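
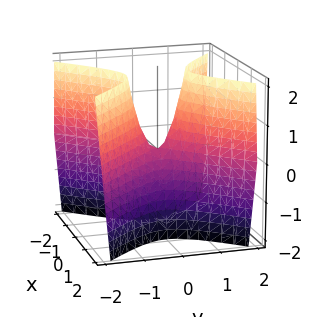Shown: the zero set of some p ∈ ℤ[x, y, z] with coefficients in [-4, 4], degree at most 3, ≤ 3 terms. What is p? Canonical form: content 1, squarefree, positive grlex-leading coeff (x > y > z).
(a) deg p = 2.
(b) Symmetries: it's symmetric under x → −x, forcing even powers of x; mirror symmetry y ↦ −y ⇒ only even powers of y.
(c) Reading off the gridlines: it crosses the z-axis at the gridline z = 0; it meets the y-axis at y = 0 (among the integer gridlines); it crosses the x-axis at the gridline x = 0.
(d) These observations pin down the coefficients.

3*x^2 - 3*y^2 + z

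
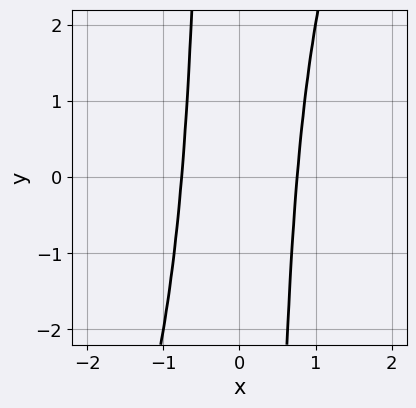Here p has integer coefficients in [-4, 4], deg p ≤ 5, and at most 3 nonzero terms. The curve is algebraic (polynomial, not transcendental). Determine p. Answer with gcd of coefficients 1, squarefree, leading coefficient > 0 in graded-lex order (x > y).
1. The degree is 4 — the shape is more complex than any degree-3 curve.
2. From the axis intercepts and sections: the curve avoids every integer y-axis point in the box.
3. Solving for integer coefficients yields p as stated.

3*x^4 - x^3*y - 1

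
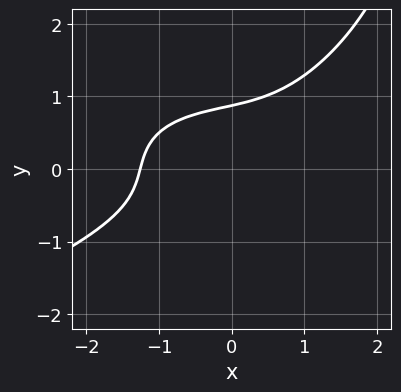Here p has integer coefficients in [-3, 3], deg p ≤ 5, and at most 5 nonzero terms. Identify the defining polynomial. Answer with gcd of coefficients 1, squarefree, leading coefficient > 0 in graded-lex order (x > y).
x*y^3 + x^3 - 3*y^3 + x*y + 2

(a) deg p = 4. No degree-3 curve has this shape.
(b) The integer polynomial consistent with all of this is the stated p.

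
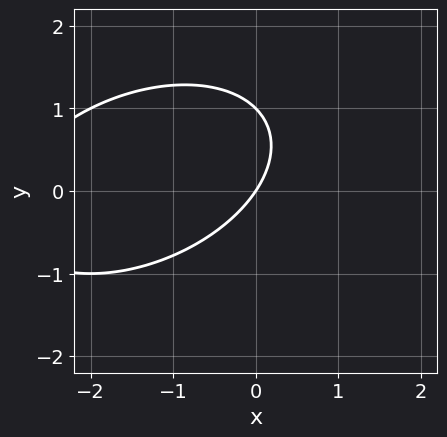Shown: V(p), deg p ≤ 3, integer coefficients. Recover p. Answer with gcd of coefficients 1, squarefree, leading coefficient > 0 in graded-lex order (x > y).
x^2 - x*y + 2*y^2 + 3*x - 2*y

Degree: no degree-1 curve has this shape, so deg p = 2.
From the axis intercepts and sections: the y-axis gridline crossings are at y ∈ {0, 1}; one x-axis crossing is at x = 0.
Assembling these constraints gives the stated polynomial.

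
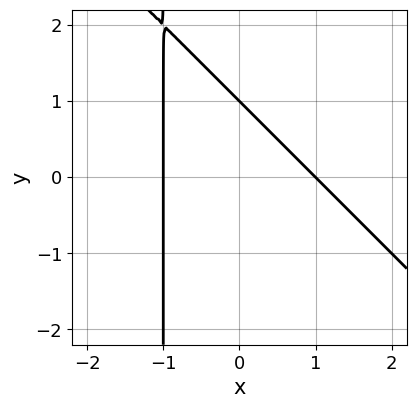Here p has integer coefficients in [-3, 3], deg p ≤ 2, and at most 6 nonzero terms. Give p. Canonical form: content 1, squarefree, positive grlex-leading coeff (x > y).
x^2 + x*y + y - 1

(a) deg p = 2. The shape is more complex than any degree-1 curve.
(b) Reading off the gridlines: among the integer gridlines, it crosses the x-axis at x ∈ {-1, 1}; it crosses the y-axis at the gridline y = 1.
(c) Fitting integer coefficients to these (and the overall shape) gives p.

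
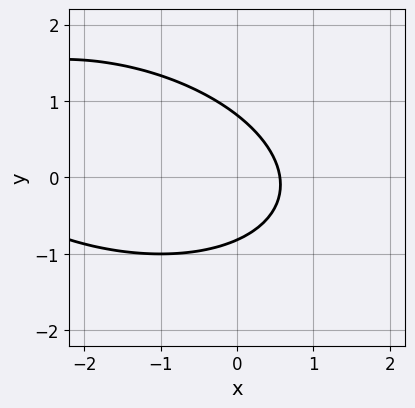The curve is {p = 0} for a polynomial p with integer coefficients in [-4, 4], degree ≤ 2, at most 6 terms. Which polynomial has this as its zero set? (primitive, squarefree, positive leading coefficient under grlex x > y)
x^2 + x*y + 3*y^2 + 3*x - 2

First, deg p = 2. A generic line meets the curve in up to 2 points.
Finally, the integer polynomial consistent with all of this is the stated p.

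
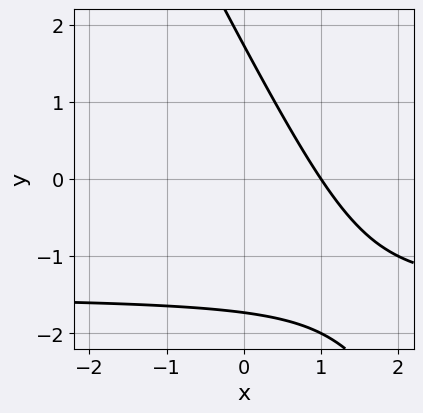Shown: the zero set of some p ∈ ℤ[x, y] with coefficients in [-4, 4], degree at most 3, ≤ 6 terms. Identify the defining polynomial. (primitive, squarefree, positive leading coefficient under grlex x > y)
deg p = 2. The shape is more complex than any degree-1 curve.
From the visible intercepts: one x-axis crossing is at x = 1.
Matching integer coefficients to the picture gives p.

2*x*y + y^2 + 3*x - 3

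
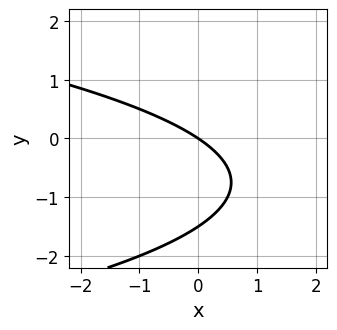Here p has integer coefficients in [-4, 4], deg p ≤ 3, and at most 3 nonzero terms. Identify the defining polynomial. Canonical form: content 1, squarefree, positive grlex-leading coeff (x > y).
First, degree: no degree-1 curve has this shape, so deg p = 2.
Then, from the axis intercepts and sections: one y-axis crossing is at y = 0; it crosses the x-axis at the gridline x = 0.
Finally, matching integer coefficients to the picture gives p.

2*y^2 + 2*x + 3*y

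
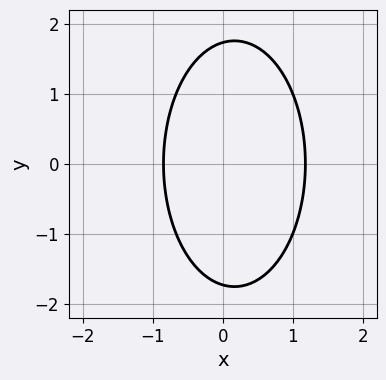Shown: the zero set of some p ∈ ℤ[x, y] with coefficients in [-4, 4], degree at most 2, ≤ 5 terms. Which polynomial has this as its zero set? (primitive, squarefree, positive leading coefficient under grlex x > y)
3*x^2 + y^2 - x - 3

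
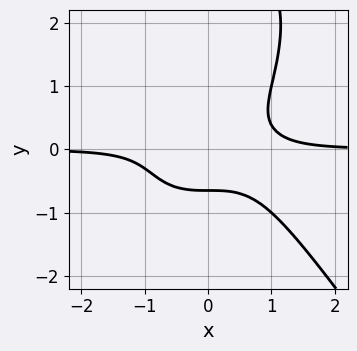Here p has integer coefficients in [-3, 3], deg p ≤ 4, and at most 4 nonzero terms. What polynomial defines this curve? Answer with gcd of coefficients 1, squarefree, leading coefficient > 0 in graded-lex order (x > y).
1. deg p = 4. A generic line meets the curve in up to 4 points.
2. Against the integer gridlines: it misses every integer gridline on the x-axis.
3. Together with the visible shape, these determine p as stated.

3*x^3*y + y^4 - 3*y^3 - 1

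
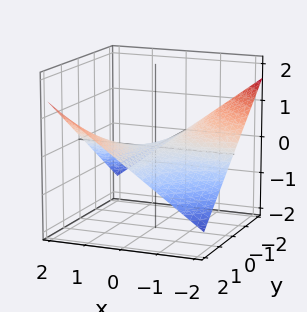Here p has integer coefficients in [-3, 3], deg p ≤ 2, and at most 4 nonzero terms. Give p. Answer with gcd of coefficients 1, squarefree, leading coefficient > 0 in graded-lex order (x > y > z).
x*y - 3*z

deg p = 2.
Observable constraints: one z-axis crossing is at z = 0; every point of the x-axis in the box is on the surface.
These observations pin down the coefficients.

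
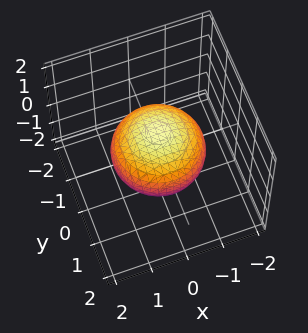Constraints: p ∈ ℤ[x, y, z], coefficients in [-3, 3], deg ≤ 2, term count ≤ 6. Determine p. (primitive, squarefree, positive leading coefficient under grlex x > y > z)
2*x^2 + 2*y^2 + 3*z^2 - 3

1. deg p = 2. The shape is more complex than any degree-1 surface.
2. Symmetry: the z-axis is an axis of rotation, so x and y enter only as x² + y².
3. Checking where it meets the axes: a circular section at z = 0 has radius between 1 and 2; among the integer gridlines, it crosses the z-axis at z ∈ {-1, 1}.
4. The integer polynomial consistent with all of this is the stated p.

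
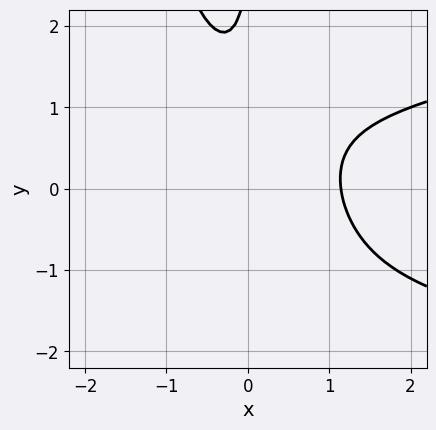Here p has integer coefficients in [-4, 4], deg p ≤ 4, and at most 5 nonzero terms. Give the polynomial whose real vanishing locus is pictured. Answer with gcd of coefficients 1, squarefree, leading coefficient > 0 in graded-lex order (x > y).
deg p = 4. A generic line meets the curve in up to 4 points.
Checking where it meets the axes: no y-intercept at any integer in the box.
The integer polynomial consistent with all of this is the stated p.

3*x^2*y^2 + x*y^3 - 2*x^3 - y + 3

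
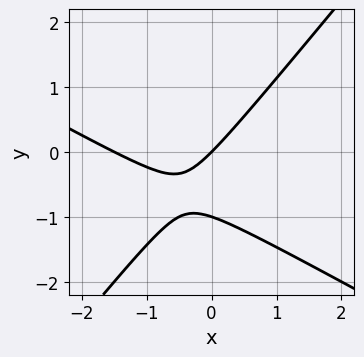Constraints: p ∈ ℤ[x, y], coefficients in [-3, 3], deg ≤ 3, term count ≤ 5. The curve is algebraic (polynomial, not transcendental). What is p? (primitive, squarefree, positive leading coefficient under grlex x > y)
1. Degree: a generic line meets the curve in up to 2 points, so deg p = 2.
2. Observable constraints: among the integer gridlines, it crosses the y-axis at y ∈ {-1, 0}; it meets the x-axis at x = 0 (among the integer gridlines).
3. Putting this together gives p.

2*x^2 + 2*x*y - 3*y^2 + 3*x - 3*y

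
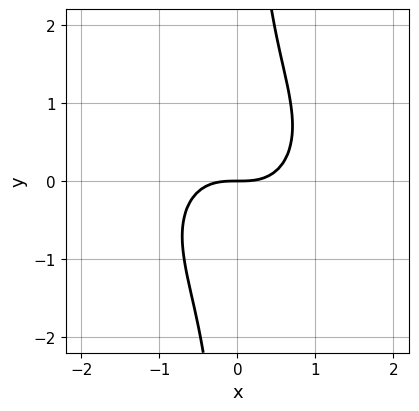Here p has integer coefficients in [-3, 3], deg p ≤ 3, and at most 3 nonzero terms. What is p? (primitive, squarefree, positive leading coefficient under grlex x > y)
x^3 + x*y^2 - y

Degree: a generic line meets the curve in up to 3 points, so deg p = 3.
From the visible intercepts: one x-axis crossing is at x = 0; one y-axis crossing is at y = 0.
These observations pin down the coefficients.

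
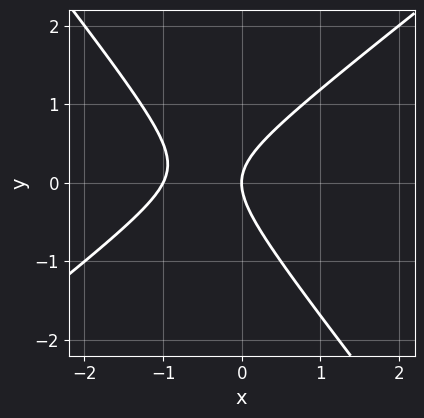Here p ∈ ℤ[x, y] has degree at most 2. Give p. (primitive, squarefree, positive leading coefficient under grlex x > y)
2*x^2 - x*y - 2*y^2 + 2*x

Degree: a generic line meets the curve in up to 2 points, so deg p = 2.
From the axis intercepts and sections: one y-axis crossing is at y = 0; the x-axis gridline crossings are at x ∈ {-1, 0}.
Together with the visible shape, these determine p as stated.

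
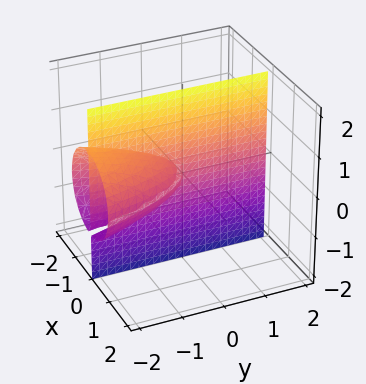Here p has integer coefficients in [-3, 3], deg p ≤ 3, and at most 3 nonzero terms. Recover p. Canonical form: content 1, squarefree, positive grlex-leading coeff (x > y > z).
2*x^3 + 2*x*z^2 + x*y

1. The picture has 2 separate pieces.
2. The degree is 3 — the shape is more complex than any degree-2 surface.
3. Against the integer gridlines: it crosses the x-axis at the gridline x = 0; the visible y-axis segment lies entirely on the surface.
4. Fitting integer coefficients to these (and the overall shape) gives p.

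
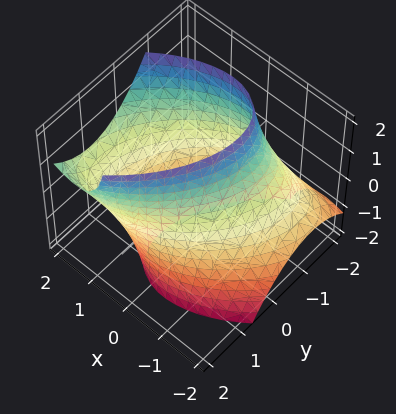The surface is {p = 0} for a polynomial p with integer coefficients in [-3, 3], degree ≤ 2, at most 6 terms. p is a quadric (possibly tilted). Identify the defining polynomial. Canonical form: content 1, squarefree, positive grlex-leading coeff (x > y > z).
x^2 - x*y - x*z + y^2 - 2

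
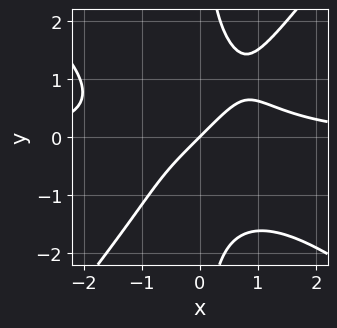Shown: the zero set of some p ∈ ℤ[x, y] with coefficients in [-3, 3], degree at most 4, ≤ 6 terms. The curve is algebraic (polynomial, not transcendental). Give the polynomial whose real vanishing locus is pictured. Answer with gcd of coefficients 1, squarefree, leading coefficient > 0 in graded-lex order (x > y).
1. Degree: no degree-3 curve has this shape, so deg p = 4.
2. From the visible intercepts: it crosses the y-axis at the gridline y = 0; it crosses the x-axis at the gridline x = 0.
3. Matching integer coefficients to the picture gives p.

2*x^3*y + x^2*y^2 - 2*x*y^3 - 3*x + 3*y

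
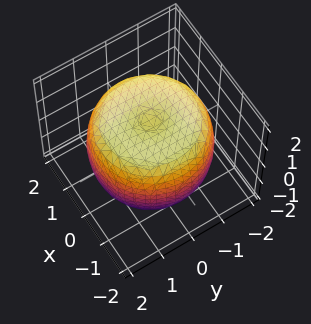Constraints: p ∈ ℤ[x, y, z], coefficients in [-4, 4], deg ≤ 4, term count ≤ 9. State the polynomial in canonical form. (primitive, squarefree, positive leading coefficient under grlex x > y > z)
x^4 + 2*x^2*y^2 + y^4 - 2*x^2 - 2*y^2 + 2*z^2 - 3

1. The degree is 4 — no degree-3 surface has this shape.
2. Symmetries: rotational symmetry about the z-axis ⇒ p depends on x, y only through x² + y².
3. From the axis intercepts and sections: a circular section at z = 1 has radius between 1 and 2.
4. Putting this together gives p.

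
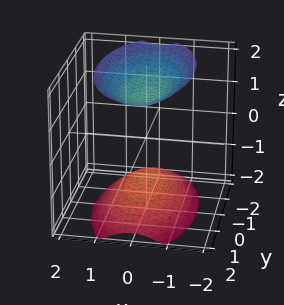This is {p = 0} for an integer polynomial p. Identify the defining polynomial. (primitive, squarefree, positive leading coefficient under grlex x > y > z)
3*x^2 + y^2 - 2*z^2 + 3

1. I count 2 distinct pieces. Treating them together as one polynomial.
2. deg p = 2. Two sheets facing apart; a quadric.
3. Symmetries: mirror symmetry x ↦ −x ⇒ only even powers of x; mirror symmetry z ↦ −z ⇒ only even powers of z; the y ↦ −y reflection is a symmetry, so y appears only in even powers.
4. From the visible intercepts: no x-intercept at any integer in the box; the surface avoids every integer y-axis point in the box.
5. Fitting integer coefficients to these (and the overall shape) gives p.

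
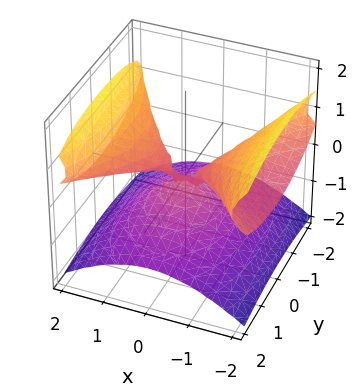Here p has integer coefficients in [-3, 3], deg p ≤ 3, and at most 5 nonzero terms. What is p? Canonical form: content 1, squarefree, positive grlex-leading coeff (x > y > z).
First, deg p = 3. No degree-2 surface has this shape.
Then, from the visible intercepts: it meets the z-axis at z = 0 (among the integer gridlines); it crosses the y-axis at the gridline y = 0.
Finally, together with the visible shape, these determine p as stated. Check: (-2, 0, 0) on the x-axis lies on the surface, and p(-2, 0, 0) = 0. ✓

2*x^2*z - 3*z^3 - y^2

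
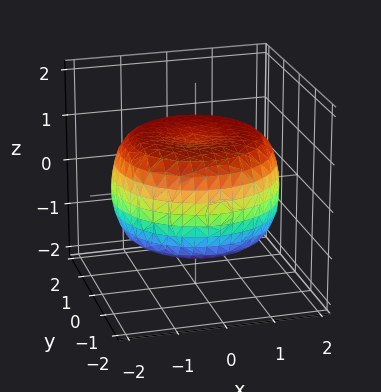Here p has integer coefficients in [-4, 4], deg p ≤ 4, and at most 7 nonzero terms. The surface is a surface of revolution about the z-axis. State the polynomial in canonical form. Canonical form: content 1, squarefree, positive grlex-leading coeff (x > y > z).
x^4 + 2*x^2*y^2 + y^4 - 2*x^2 - 2*y^2 + 3*z^2 - 3

First, deg p = 4. The shape is more complex than any degree-3 surface.
Then, by symmetry, the surface is invariant under rotation about z: p = q(x² + y², z).
Next, from the axis intercepts and sections: the z-axis gridline crossings are at z ∈ {-1, 1}; a circular section at z = 1 has radius between 1 and 2.
Finally, matching integer coefficients to the picture gives p.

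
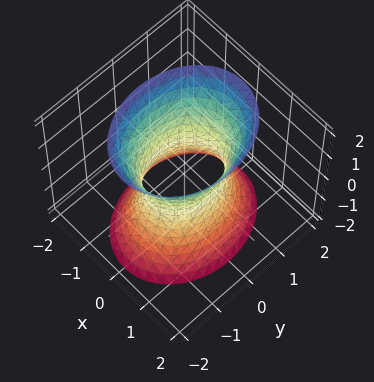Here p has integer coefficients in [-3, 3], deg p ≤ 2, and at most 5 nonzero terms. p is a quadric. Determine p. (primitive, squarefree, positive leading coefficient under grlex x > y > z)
3*x^2 + 2*y^2 - z^2 - 2

1. Degree: one connected sheet with a waist; a quadric, so deg p = 2.
2. Symmetries: the z ↦ −z reflection is a symmetry, so z appears only in even powers; it's symmetric under x → −x, forcing even powers of x; mirror symmetry y ↦ −y ⇒ only even powers of y.
3. Observable constraints: among the integer gridlines, it crosses the y-axis at y ∈ {-1, 1}; it misses every integer gridline on the z-axis.
4. These observations pin down the coefficients.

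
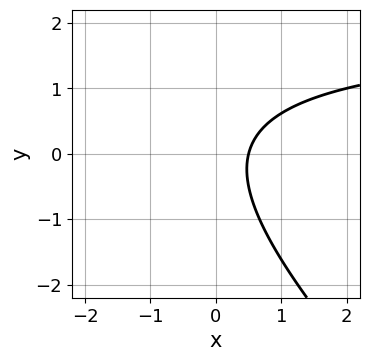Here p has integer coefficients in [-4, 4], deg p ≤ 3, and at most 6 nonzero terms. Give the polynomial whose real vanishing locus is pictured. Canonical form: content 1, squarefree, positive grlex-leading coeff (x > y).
1. The degree is 2 — no degree-1 curve has this shape.
2. Checking where it meets the axes: the curve avoids every integer y-axis point in the box.
3. The integer polynomial consistent with all of this is the stated p.

x*y + y^2 - 2*x + 1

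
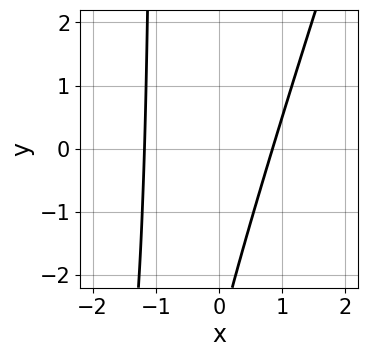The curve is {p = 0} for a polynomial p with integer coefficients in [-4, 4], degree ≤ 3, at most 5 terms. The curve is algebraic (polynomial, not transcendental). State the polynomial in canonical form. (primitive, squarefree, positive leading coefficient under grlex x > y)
3*x^2 - x*y + x - y - 3

(a) The degree is 2 — no degree-1 curve has this shape.
(b) Against the integer gridlines: it misses every integer gridline on the y-axis.
(c) Fitting integer coefficients to these (and the overall shape) gives p.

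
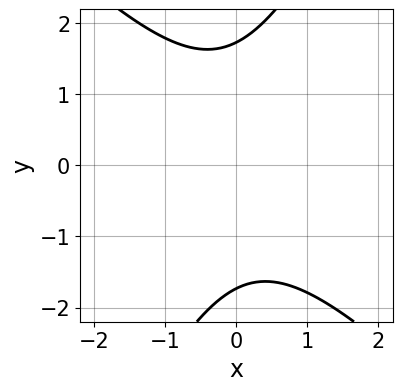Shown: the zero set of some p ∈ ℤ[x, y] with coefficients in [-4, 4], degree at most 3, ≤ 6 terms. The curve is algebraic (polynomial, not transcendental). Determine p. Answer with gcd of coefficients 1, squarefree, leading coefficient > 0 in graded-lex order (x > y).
1. Degree: the shape is more complex than any degree-1 curve, so deg p = 2.
2. From the axis intercepts and sections: it misses every integer gridline on the x-axis.
3. Putting this together gives p.

2*x^2 + x*y - y^2 + 3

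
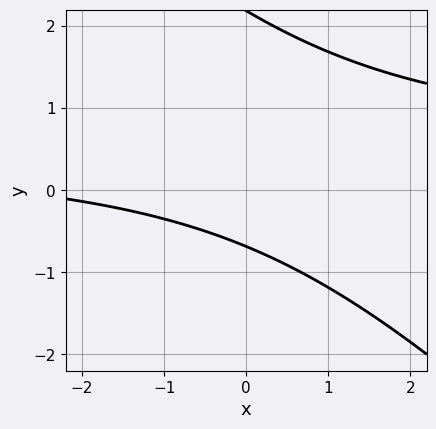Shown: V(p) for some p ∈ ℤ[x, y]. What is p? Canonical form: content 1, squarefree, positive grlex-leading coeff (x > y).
1. deg p = 2.
2. Against the integer gridlines: no x-intercept at any integer in the box.
3. Solving for integer coefficients yields p as stated.

2*x*y + 2*y^2 - x - 3*y - 3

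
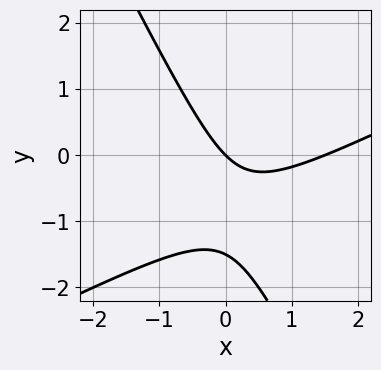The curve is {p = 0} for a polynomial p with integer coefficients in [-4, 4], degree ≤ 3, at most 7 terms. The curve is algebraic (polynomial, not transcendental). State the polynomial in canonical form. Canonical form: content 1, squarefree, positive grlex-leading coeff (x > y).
2*x^2 - 3*x*y - 2*y^2 - 3*x - 3*y

1. deg p = 2.
2. Checking where it meets the axes: it meets the y-axis at y = 0 (among the integer gridlines); it meets the x-axis at x = 0 (among the integer gridlines).
3. Together with the visible shape, these determine p as stated.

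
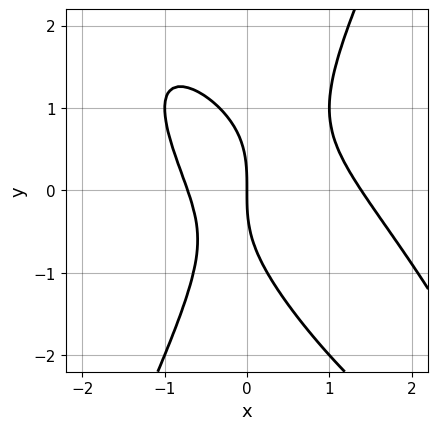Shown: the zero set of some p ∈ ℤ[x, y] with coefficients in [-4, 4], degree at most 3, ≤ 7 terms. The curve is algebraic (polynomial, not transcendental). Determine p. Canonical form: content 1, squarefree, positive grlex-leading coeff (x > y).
3*x^3 + 3*x^2*y - y^3 - 2*x^2 - 3*x

Degree: a generic line meets the curve in up to 3 points, so deg p = 3.
From the axis intercepts and sections: it crosses the x-axis at the gridline x = 0; it crosses the y-axis at the gridline y = 0.
Solving for integer coefficients yields p as stated.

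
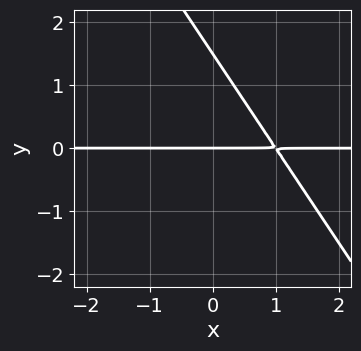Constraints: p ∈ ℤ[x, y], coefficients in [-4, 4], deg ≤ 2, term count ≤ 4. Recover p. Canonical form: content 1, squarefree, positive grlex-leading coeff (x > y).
3*x*y + 2*y^2 - 3*y

1. The degree is 2 — no degree-1 curve has this shape.
2. Observable constraints: every point of the x-axis in the box is on the curve; it crosses the y-axis at the gridline y = 0.
3. Together with the visible shape, these determine p as stated.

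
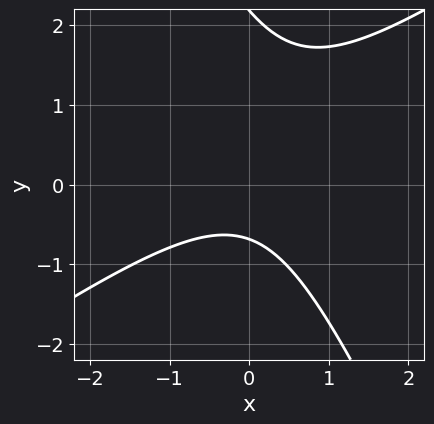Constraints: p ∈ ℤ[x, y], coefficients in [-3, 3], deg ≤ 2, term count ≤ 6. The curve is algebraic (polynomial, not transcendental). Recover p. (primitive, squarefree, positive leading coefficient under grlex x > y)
3*x^2 - 3*x*y - 2*y^2 + 3*y + 3

(a) The degree is 2 — no degree-1 curve has this shape.
(b) Observable constraints: the curve avoids every integer x-axis point in the box.
(c) Solving for integer coefficients yields p as stated.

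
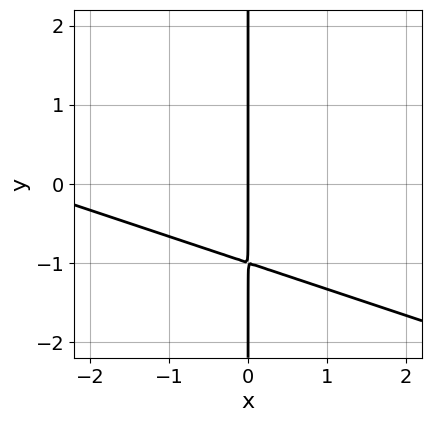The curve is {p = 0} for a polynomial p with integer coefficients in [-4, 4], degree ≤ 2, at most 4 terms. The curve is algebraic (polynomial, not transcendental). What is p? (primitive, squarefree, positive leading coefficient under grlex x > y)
x^2 + 3*x*y + 3*x

1. The degree is 2 — a generic line meets the curve in up to 2 points.
2. Observable constraints: every point of the y-axis in the box is on the curve; one x-axis crossing is at x = 0.
3. These observations pin down the coefficients.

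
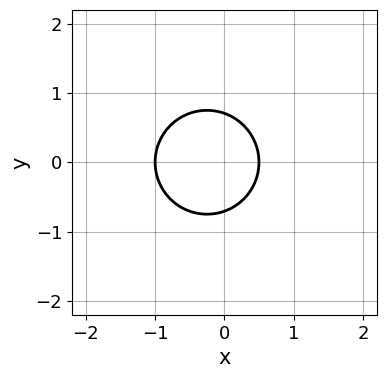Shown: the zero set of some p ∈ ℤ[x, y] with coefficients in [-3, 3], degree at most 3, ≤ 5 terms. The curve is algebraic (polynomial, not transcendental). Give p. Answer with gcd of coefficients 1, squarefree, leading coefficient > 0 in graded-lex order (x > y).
2*x^2 + 2*y^2 + x - 1

1. The degree is 2 — no degree-1 curve has this shape.
2. Symmetries: the y ↦ −y reflection is a symmetry, so y appears only in even powers.
3. Against the integer gridlines: one x-axis crossing is at x = -1.
4. Fitting integer coefficients to these (and the overall shape) gives p.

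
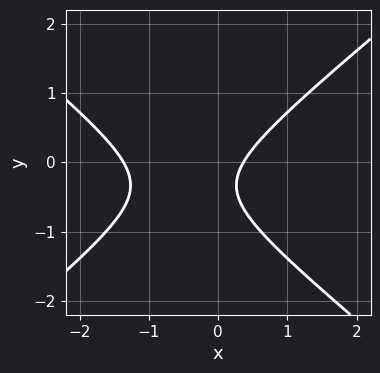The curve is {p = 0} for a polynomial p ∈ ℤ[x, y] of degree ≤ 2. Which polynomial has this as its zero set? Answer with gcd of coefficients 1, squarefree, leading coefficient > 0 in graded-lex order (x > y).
2*x^2 - 3*y^2 + 2*x - 2*y - 1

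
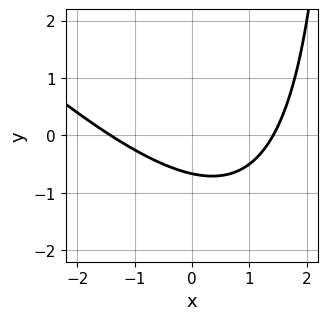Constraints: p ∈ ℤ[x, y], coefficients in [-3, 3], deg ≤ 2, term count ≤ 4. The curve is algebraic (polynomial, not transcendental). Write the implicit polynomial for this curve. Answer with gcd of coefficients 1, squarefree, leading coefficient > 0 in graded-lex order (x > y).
(a) The degree is 2 — a generic line meets the curve in up to 2 points.
(b) The integer polynomial consistent with all of this is the stated p.

x^2 + x*y - 3*y - 2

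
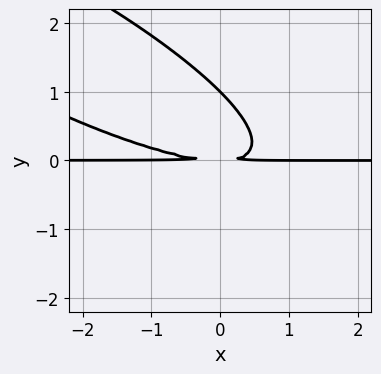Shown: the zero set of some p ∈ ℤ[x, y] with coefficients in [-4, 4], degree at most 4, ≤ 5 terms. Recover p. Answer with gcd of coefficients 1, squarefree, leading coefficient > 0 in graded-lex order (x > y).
x^2*y + 3*x*y^2 + 3*y^3 - 3*y^2

Degree: no degree-2 curve has this shape, so deg p = 3.
From the visible intercepts: it crosses the y-axis at the gridline y = 1; the visible x-axis segment lies entirely on the curve.
Fitting integer coefficients to these (and the overall shape) gives p.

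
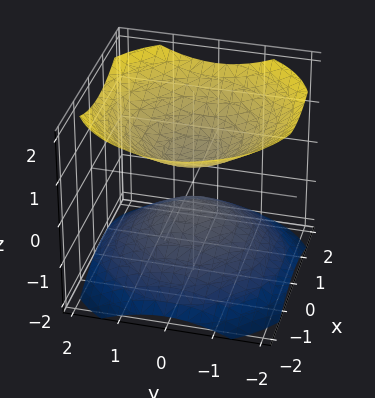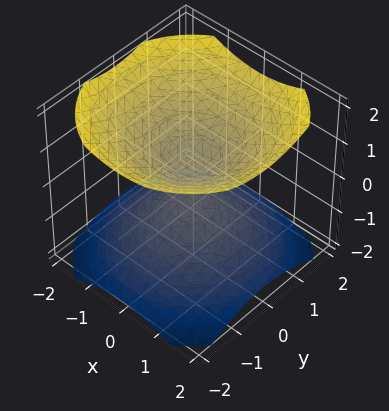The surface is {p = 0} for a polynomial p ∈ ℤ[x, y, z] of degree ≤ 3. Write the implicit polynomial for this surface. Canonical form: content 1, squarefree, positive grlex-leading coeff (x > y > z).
2*x^2 + 2*y^2 - 3*z^2 + 1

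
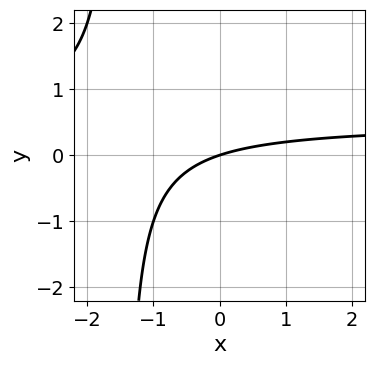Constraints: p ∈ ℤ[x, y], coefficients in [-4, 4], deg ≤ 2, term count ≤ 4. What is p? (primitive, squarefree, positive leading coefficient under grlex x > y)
2*x*y - x + 3*y

The degree is 2 — no degree-1 curve has this shape.
From the visible intercepts: it meets the y-axis at y = 0 (among the integer gridlines); it meets the x-axis at x = 0 (among the integer gridlines).
Assembling these constraints gives the stated polynomial.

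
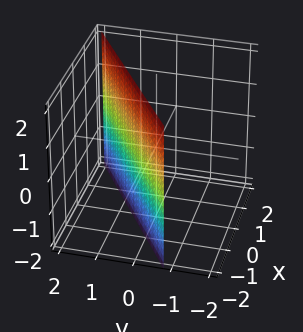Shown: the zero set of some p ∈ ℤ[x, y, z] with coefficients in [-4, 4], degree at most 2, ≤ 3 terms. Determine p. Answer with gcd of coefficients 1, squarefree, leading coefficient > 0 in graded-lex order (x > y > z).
(a) Degree: the surface is flat (a plane), so deg p = 1.
(b) Against the integer gridlines: one x-axis crossing is at x = -1; it misses every integer gridline on the z-axis.
(c) Fitting integer coefficients to these (and the overall shape) gives p.

2*x - 3*y + 2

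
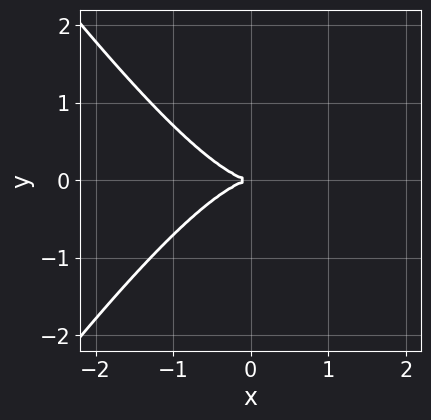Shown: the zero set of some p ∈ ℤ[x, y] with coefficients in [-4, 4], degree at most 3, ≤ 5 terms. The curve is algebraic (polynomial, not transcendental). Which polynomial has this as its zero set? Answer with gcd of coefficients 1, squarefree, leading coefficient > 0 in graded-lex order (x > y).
2*x^3 - x*y^2 + 3*y^2

(a) Degree: no degree-2 curve has this shape, so deg p = 3.
(b) Symmetries: it's symmetric under y → −y, forcing even powers of y.
(c) Checking where it meets the axes: it crosses the y-axis at the gridline y = 0; it crosses the x-axis at the gridline x = 0.
(d) The integer polynomial consistent with all of this is the stated p.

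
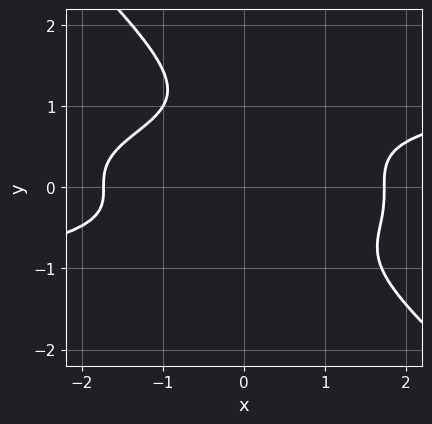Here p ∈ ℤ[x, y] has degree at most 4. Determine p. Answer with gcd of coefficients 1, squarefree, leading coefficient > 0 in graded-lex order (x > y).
3*x*y^3 + 3*y^4 - 2*y^3 - x^2 + 3

First, deg p = 4. No degree-3 curve has this shape.
Next, reading off the gridlines: no y-intercept at any integer in the box.
Finally, fitting integer coefficients to these (and the overall shape) gives p.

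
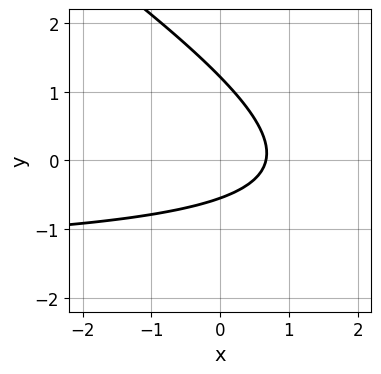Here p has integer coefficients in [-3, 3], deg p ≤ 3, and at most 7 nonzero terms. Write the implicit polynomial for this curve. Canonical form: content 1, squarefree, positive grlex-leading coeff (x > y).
1. deg p = 2. The shape is more complex than any degree-1 curve.
2. Solving for integer coefficients yields p as stated.

2*x*y + 3*y^2 + 3*x - 2*y - 2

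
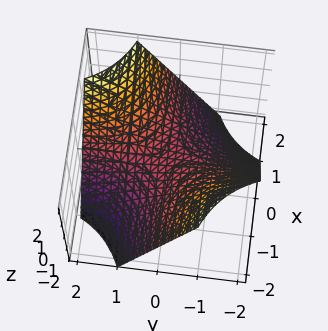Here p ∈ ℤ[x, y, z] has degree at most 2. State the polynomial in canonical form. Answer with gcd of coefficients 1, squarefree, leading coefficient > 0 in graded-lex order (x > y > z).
x*y - z

First, deg p = 2. A hyperbolic paraboloid; a quadric.
Then, against the integer gridlines: the visible y-axis segment lies entirely on the surface; every point of the x-axis in the box is on the surface; it meets the z-axis at z = 0 (among the integer gridlines).
Finally, together with the visible shape, these determine p as stated.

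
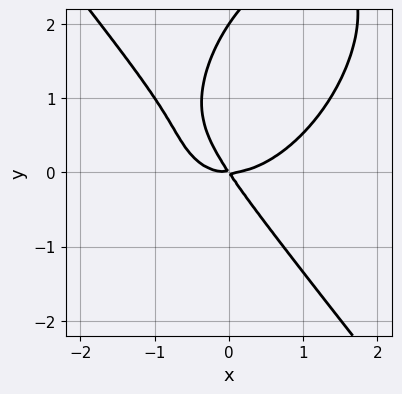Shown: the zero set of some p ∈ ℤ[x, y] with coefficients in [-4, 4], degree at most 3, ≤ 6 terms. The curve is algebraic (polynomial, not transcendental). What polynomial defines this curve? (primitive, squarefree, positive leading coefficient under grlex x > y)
First, the degree is 3 — no degree-2 curve has this shape.
Next, checking where it meets the axes: it meets the x-axis at x = 0 (among the integer gridlines); among the integer gridlines, it crosses the y-axis at y ∈ {0, 2}.
Finally, the integer polynomial consistent with all of this is the stated p.

2*x^3 + y^3 - 3*x*y - 2*y^2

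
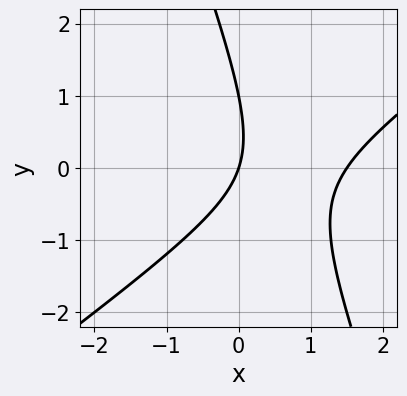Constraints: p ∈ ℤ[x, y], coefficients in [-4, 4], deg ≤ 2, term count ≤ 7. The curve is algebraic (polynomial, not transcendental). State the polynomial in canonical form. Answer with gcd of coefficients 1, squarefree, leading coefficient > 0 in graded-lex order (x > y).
2*x^2 - 2*x*y - y^2 - 3*x + y

1. deg p = 2. The shape is more complex than any degree-1 curve.
2. Checking where it meets the axes: one x-axis crossing is at x = 0; the y-axis gridline crossings are at y ∈ {0, 1}.
3. Solving for integer coefficients yields p as stated.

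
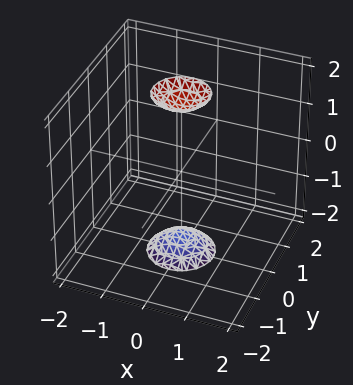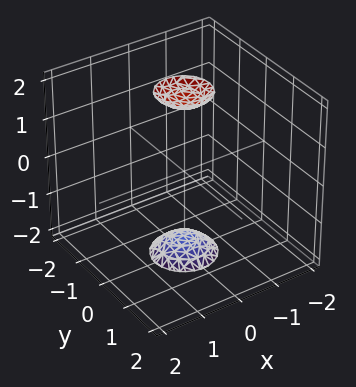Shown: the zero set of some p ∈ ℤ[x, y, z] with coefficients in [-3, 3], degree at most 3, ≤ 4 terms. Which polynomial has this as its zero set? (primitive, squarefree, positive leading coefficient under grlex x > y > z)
1. I count 2 distinct pieces. Treating them together as one polynomial.
2. The degree is 2 — two sheets facing apart; a quadric.
3. Symmetries: rotational symmetry about the z-axis ⇒ p depends on x, y only through x² + y²; the z ↦ −z reflection is a symmetry, so z appears only in even powers.
4. From the axis intercepts and sections: the surface avoids every integer y-axis point in the box; a circular section at z = 2 has radius between 0 and 1.
5. Fitting integer coefficients to these (and the overall shape) gives p.

3*x^2 + 3*y^2 - z^2 + 3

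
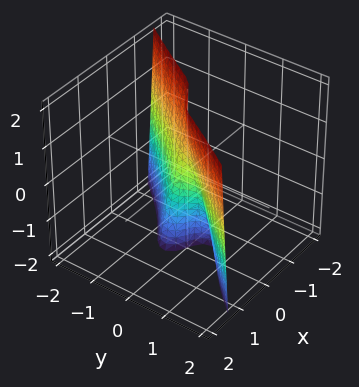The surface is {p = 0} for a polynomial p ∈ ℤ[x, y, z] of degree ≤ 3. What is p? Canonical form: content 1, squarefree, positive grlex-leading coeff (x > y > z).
(a) The degree is 3 — a generic line meets the surface in up to 3 points.
(b) From the visible intercepts: it crosses the y-axis at the gridline y = 0; the visible z-axis segment lies entirely on the surface.
(c) Matching integer coefficients to the picture gives p.

2*x^3 + 3*x*y^2 - 3*y^3 - y*z + x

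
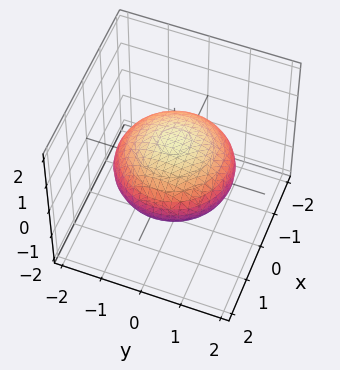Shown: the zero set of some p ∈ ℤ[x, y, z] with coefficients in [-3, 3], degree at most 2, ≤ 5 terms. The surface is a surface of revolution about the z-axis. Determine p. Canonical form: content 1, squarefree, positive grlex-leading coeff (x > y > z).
x^2 + y^2 + 2*z^2 - 2

First, the degree is 2 — a generic line meets the surface in up to 2 points.
Next, symmetry: the surface is invariant under rotation about z: p = q(x² + y², z).
Next, checking where it meets the axes: the z-axis gridline crossings are at z ∈ {-1, 1}; a circular section at z = 0 has radius between 1 and 2.
Finally, together with the visible shape, these determine p as stated.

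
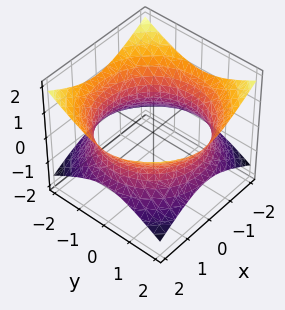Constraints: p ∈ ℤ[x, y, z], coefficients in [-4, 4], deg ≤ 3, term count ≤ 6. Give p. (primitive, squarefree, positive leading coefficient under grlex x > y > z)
x^2 + y^2 - 2*z^2 - 3

First, the degree is 2 — the shape is more complex than any degree-1 surface.
Next, symmetries: rotational symmetry about the z-axis ⇒ p depends on x, y only through x² + y².
Then, checking where it meets the axes: no z-intercept at any integer in the box; a circular section at z = 0 has radius between 1 and 2.
Finally, the integer polynomial consistent with all of this is the stated p.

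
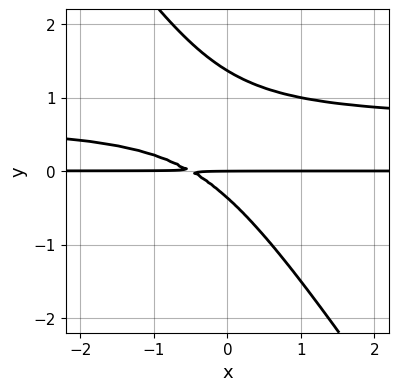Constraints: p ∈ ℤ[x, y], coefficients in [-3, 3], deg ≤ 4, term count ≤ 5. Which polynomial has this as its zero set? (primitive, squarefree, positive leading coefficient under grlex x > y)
3*x*y^2 + 2*y^3 - 2*x*y - 2*y^2 - y

deg p = 3. A generic line meets the curve in up to 3 points.
Reading off the gridlines: it crosses the y-axis at the gridline y = 0; every point of the x-axis in the box is on the curve.
These observations pin down the coefficients.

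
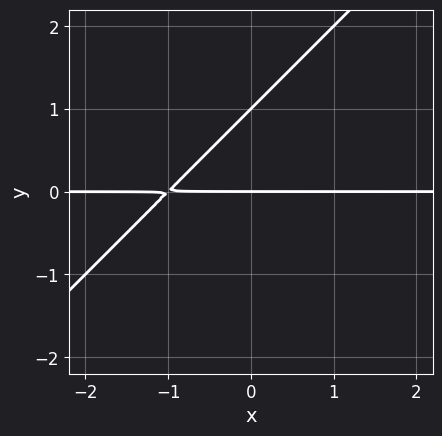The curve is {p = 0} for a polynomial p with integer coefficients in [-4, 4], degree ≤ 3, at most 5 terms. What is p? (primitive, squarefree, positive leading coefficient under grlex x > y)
x*y - y^2 + y

First, the degree is 2 — no degree-1 curve has this shape.
Then, from the axis intercepts and sections: the visible x-axis segment lies entirely on the curve; the y-axis gridline crossings are at y ∈ {0, 1}.
Finally, together with the visible shape, these determine p as stated.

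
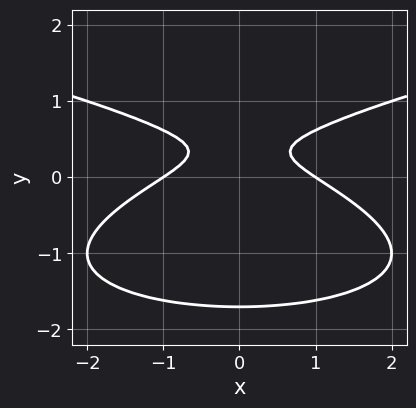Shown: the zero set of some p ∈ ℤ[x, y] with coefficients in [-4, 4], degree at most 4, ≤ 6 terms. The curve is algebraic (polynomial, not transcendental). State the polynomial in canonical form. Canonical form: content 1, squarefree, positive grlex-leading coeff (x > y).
3*y^3 - x^2 + 3*y^2 - 3*y + 1

1. Degree: the shape is more complex than any degree-2 curve, so deg p = 3.
2. Symmetries: it's symmetric under x → −x, forcing even powers of x.
3. Checking where it meets the axes: the x-axis gridline crossings are at x ∈ {-1, 1}.
4. Fitting integer coefficients to these (and the overall shape) gives p.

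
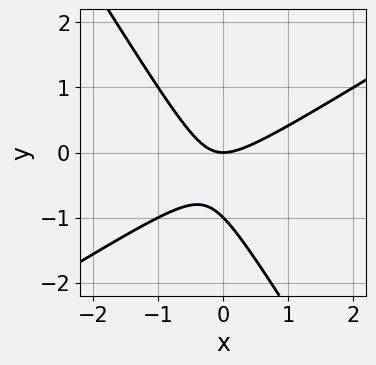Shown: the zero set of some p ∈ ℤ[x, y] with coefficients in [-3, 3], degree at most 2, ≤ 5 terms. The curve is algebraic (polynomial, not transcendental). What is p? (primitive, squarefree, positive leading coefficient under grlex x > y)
x^2 - x*y - y^2 - y

deg p = 2.
Reading off the gridlines: the y-axis gridline crossings are at y ∈ {-1, 0}; one x-axis crossing is at x = 0.
Putting this together gives p.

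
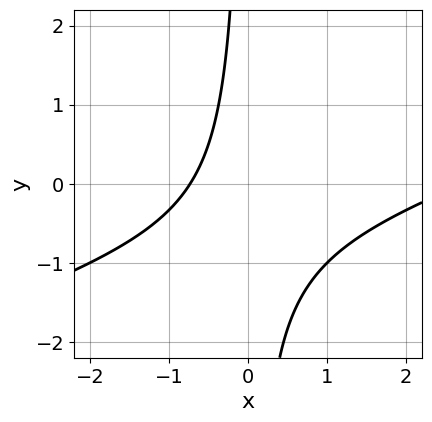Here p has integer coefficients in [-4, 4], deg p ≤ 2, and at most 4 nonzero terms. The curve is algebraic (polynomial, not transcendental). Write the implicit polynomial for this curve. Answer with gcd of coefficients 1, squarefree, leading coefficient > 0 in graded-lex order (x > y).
(a) The degree is 2 — the shape is more complex than any degree-1 curve.
(b) Against the integer gridlines: it misses every integer gridline on the y-axis.
(c) Together with the visible shape, these determine p as stated.

x^2 - 3*x*y - 2*x - 2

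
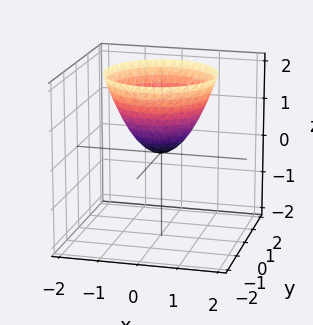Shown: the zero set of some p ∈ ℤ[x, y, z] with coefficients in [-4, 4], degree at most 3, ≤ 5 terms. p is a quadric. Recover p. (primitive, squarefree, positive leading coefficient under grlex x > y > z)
x^2 + y^2 - z

First, the degree is 2 — a single bowl opening along one axis; a quadric.
Next, symmetries: rotational symmetry about the z-axis ⇒ p depends on x, y only through x² + y².
Then, checking where it meets the axes: it crosses the y-axis at the gridline y = 0; it crosses the x-axis at the gridline x = 0; one z-axis crossing is at z = 0.
Finally, fitting integer coefficients to these (and the overall shape) gives p.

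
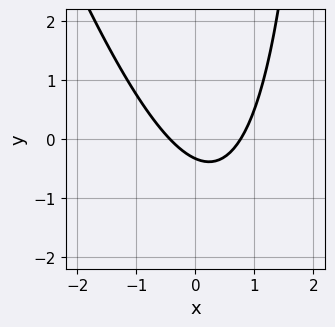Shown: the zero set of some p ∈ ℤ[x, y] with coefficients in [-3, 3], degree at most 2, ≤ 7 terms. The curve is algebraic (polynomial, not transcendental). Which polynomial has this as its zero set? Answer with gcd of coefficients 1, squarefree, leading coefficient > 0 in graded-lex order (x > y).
3*x^2 + x*y - x - 3*y - 1

First, the degree is 2 — the shape is more complex than any degree-1 curve.
Finally, solving for integer coefficients yields p as stated.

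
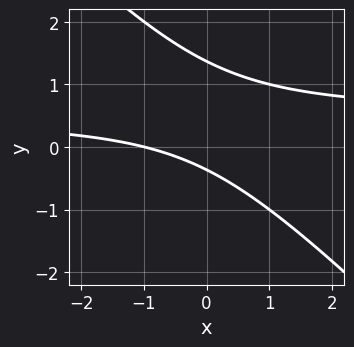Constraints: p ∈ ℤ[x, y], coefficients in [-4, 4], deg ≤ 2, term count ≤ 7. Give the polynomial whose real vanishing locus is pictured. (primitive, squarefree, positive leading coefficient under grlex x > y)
2*x*y + 2*y^2 - x - 2*y - 1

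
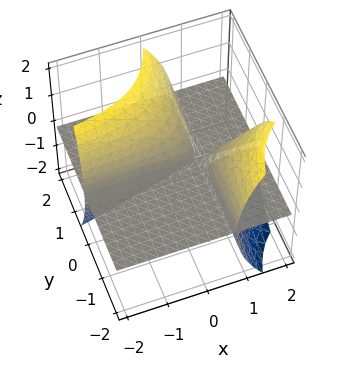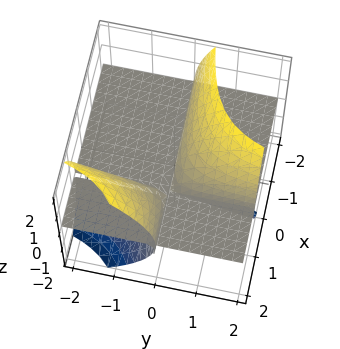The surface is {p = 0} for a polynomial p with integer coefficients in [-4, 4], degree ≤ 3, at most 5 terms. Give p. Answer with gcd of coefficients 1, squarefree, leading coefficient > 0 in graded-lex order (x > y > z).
(a) I count 3 distinct pieces.
(b) The degree is 3 — no degree-2 surface has this shape.
(c) Reading off the gridlines: every point of the y-axis in the box is on the surface; the visible x-axis segment lies entirely on the surface; it crosses the z-axis at the gridline z = 0.
(d) The integer polynomial consistent with all of this is the stated p.

3*x*y*z + z^3 - 2*y*z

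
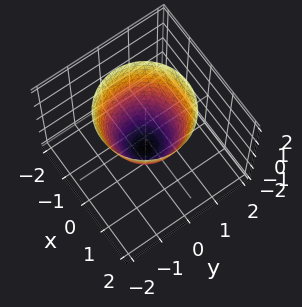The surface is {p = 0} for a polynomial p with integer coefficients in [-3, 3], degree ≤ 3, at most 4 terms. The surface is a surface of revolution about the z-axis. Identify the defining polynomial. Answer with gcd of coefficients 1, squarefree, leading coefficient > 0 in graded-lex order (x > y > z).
3*x^2 + 3*y^2 - 2*z - 2

First, degree: the shape is more complex than any degree-1 surface, so deg p = 2.
Next, symmetry: the z-axis is an axis of rotation, so x and y enter only as x² + y².
Next, against the integer gridlines: a circular section at z = 0 has radius between 0 and 1; it meets the z-axis at z = -1 (among the integer gridlines).
Finally, together with the visible shape, these determine p as stated.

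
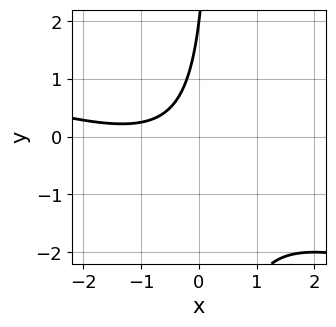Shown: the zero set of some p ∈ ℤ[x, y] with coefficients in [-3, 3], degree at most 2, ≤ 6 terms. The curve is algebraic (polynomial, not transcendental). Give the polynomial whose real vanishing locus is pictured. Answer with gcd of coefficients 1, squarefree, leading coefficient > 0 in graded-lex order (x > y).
x^2 + 3*x*y + 2*x - y + 2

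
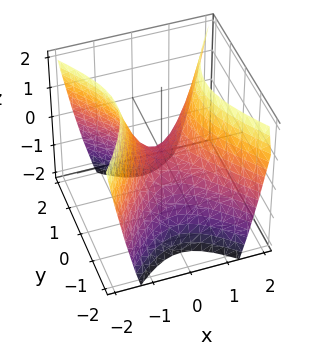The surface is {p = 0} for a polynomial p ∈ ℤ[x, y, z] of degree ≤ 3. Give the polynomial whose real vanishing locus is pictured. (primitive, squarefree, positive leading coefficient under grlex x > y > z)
deg p = 2.
Symmetries: the y ↦ −y reflection is a symmetry, so y appears only in even powers; mirror symmetry x ↦ −x ⇒ only even powers of x.
Against the integer gridlines: it crosses the x-axis at the gridline x = 0; it crosses the y-axis at the gridline y = 0; it meets the z-axis at z = 0 (among the integer gridlines).
Assembling these constraints gives the stated polynomial.

3*x^2 - 2*y^2 - 2*z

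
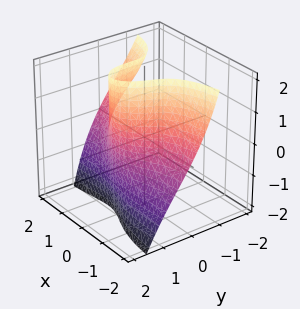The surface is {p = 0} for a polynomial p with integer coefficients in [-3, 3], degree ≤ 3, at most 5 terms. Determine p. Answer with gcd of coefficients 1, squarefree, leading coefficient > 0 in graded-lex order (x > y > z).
3*x^2*y + 2*x^2*z - x*y*z + 2*y^3 - 2

deg p = 3. A generic line meets the surface in up to 3 points.
From the axis intercepts and sections: it meets the y-axis at y = 1 (among the integer gridlines); the surface avoids every integer x-axis point in the box; the surface avoids every integer z-axis point in the box.
These observations pin down the coefficients.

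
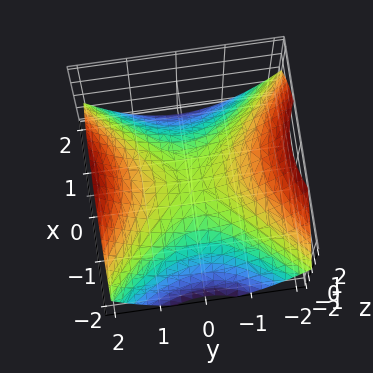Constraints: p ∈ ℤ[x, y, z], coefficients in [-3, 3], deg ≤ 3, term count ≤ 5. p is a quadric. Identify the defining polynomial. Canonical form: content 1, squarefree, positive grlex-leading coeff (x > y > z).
x^2 - y^2 + 2*z

First, deg p = 2. A saddle surface; a quadric.
Next, symmetries: mirror symmetry x ↦ −x ⇒ only even powers of x; mirror symmetry y ↦ −y ⇒ only even powers of y.
Then, from the visible intercepts: one x-axis crossing is at x = 0; it crosses the y-axis at the gridline y = 0.
Finally, assembling these constraints gives the stated polynomial.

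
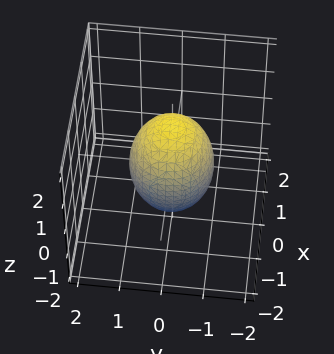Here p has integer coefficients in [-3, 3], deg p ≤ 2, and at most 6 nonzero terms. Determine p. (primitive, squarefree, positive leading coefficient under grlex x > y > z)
2*x^2 + 2*y^2 + z^2 - 2

(a) deg p = 2. Bounded and convex; a quadric.
(b) Symmetries: the z ↦ −z reflection is a symmetry, so z appears only in even powers; the surface is invariant under rotation about z: p = q(x² + y², z).
(c) From the visible intercepts: among the integer gridlines, it crosses the y-axis at y ∈ {-1, 1}; among the integer gridlines, it crosses the x-axis at x ∈ {-1, 1}; a circular section at z = 1 has radius between 0 and 1.
(d) Solving for integer coefficients yields p as stated.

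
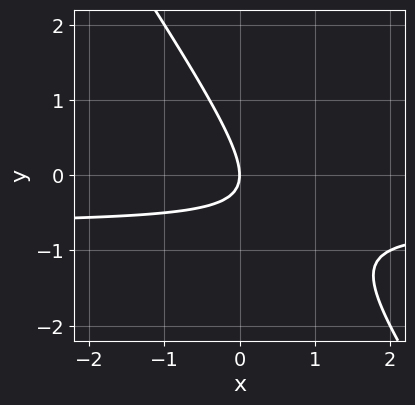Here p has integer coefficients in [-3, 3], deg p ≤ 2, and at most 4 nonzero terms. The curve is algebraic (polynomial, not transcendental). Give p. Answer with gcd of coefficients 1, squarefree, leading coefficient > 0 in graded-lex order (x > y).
deg p = 2.
Reading off the gridlines: it meets the x-axis at x = 0 (among the integer gridlines); it crosses the y-axis at the gridline y = 0.
The integer polynomial consistent with all of this is the stated p.

3*x*y + 2*y^2 + 2*x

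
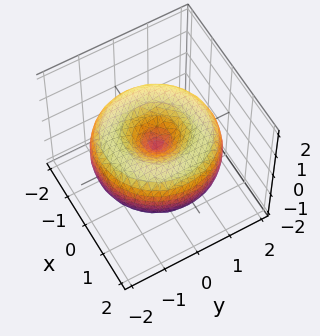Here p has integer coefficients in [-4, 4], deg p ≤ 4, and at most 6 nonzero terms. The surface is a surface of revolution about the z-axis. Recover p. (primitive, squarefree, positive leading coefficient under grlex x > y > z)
(a) Degree: a generic line meets the surface in up to 4 points, so deg p = 4.
(b) Symmetries: rotational symmetry about the z-axis ⇒ p depends on x, y only through x² + y².
(c) From the visible intercepts: one x-axis crossing is at x = 0; it meets the z-axis at z = 0 (among the integer gridlines); a circular section at z = 0 has radius between 1 and 2.
(d) Assembling these constraints gives the stated polynomial.

x^4 + 2*x^2*y^2 + y^4 - 3*x^2 - 3*y^2 + 3*z^2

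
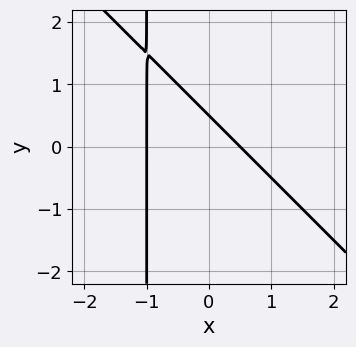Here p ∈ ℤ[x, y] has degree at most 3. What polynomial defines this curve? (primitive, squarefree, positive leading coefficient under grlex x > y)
2*x^2 + 2*x*y + x + 2*y - 1

The degree is 2 — a generic line meets the curve in up to 2 points.
Reading off the gridlines: it meets the x-axis at x = -1 (among the integer gridlines).
Together with the visible shape, these determine p as stated.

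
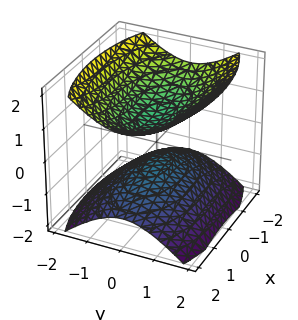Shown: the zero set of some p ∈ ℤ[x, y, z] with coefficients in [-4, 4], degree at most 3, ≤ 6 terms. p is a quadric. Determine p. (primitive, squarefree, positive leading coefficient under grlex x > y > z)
(a) I count 2 distinct pieces. They look like related sheets of one shape, so recover p as a whole.
(b) The degree is 2 — two separate bowl-shaped sheets opening away from each other; a quadric.
(c) Symmetries: it's symmetric under x → −x, forcing even powers of x; the z ↦ −z reflection is a symmetry, so z appears only in even powers; mirror symmetry y ↦ −y ⇒ only even powers of y.
(d) From the visible intercepts: no y-intercept at any integer in the box; no x-intercept at any integer in the box.
(e) These observations pin down the coefficients.

x^2 + 3*y^2 - 3*z^2 + 1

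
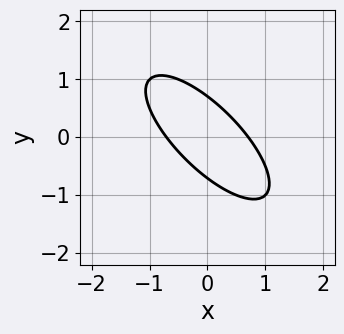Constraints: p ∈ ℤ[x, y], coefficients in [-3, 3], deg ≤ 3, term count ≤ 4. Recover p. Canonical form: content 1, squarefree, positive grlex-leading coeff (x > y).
First, degree: no degree-1 curve has this shape, so deg p = 2.
Finally, solving for integer coefficients yields p as stated.

2*x^2 + 3*x*y + 2*y^2 - 1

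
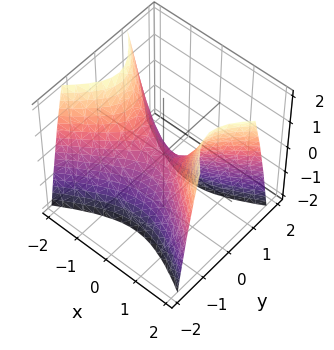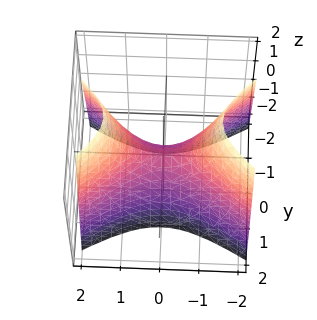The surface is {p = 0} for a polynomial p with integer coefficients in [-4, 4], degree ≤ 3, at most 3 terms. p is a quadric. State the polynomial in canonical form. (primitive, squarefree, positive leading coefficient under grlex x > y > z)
x^2 - 2*y^2 - z

First, degree: a hyperbolic paraboloid; a quadric, so deg p = 2.
Then, symmetries: the y ↦ −y reflection is a symmetry, so y appears only in even powers; the x ↦ −x reflection is a symmetry, so x appears only in even powers.
Then, from the axis intercepts and sections: one y-axis crossing is at y = 0; one x-axis crossing is at x = 0.
Finally, assembling these constraints gives the stated polynomial.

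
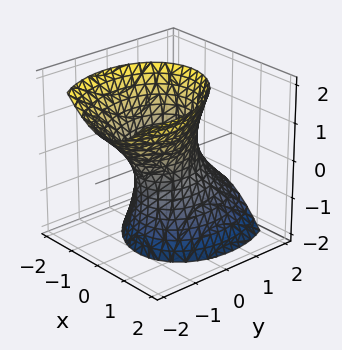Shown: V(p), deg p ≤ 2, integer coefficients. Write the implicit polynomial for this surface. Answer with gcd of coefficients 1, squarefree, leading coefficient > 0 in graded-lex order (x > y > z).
3*x^2 + x*y + 2*y^2 + 2*y*z - z^2 - 2

(a) The degree is 2 — no degree-1 surface has this shape.
(b) From the axis intercepts and sections: among the integer gridlines, it crosses the y-axis at y ∈ {-1, 1}; it misses every integer gridline on the z-axis.
(c) These observations pin down the coefficients.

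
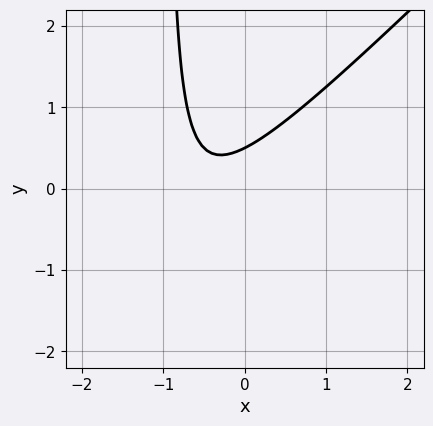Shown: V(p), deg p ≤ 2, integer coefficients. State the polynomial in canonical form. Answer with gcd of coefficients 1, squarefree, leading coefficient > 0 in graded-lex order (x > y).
1. Degree: a generic line meets the curve in up to 2 points, so deg p = 2.
2. Reading off the gridlines: the curve avoids every integer x-axis point in the box.
3. Fitting integer coefficients to these (and the overall shape) gives p.

2*x^2 - 2*x*y + 2*x - 2*y + 1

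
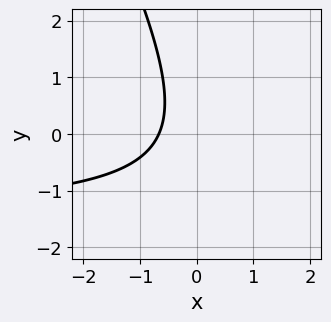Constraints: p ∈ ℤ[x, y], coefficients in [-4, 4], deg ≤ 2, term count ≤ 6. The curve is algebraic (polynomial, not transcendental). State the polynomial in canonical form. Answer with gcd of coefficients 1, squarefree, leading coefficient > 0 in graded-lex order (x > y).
(a) Degree: the shape is more complex than any degree-1 curve, so deg p = 2.
(b) Reading off the gridlines: the curve avoids every integer y-axis point in the box.
(c) These observations pin down the coefficients.

2*x*y + y^2 + 3*x + 2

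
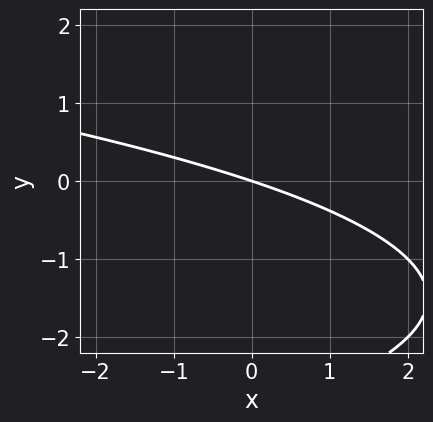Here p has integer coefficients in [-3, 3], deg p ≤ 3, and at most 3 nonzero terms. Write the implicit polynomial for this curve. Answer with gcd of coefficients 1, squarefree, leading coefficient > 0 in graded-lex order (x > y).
y^2 + x + 3*y

Degree: a generic line meets the curve in up to 2 points, so deg p = 2.
Against the integer gridlines: it crosses the y-axis at the gridline y = 0; it meets the x-axis at x = 0 (among the integer gridlines).
Assembling these constraints gives the stated polynomial.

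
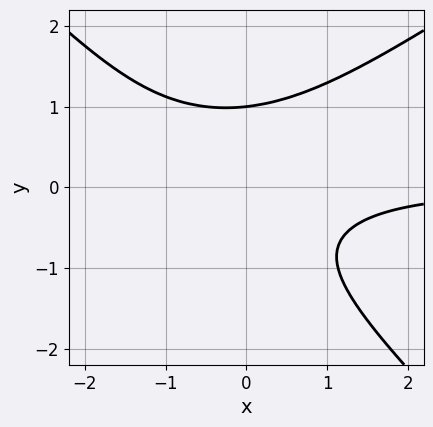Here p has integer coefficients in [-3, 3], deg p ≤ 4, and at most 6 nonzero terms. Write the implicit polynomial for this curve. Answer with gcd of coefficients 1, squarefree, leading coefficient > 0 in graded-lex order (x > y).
The degree is 3 — the shape is more complex than any degree-2 curve.
Reading off the gridlines: it crosses the y-axis at the gridline y = 1; it misses every integer gridline on the x-axis.
Assembling these constraints gives the stated polynomial.

2*x^2*y - x*y^2 - 3*y^3 + 2*x*y + 3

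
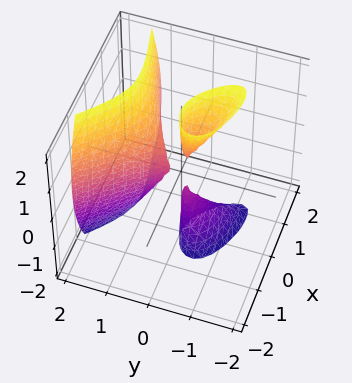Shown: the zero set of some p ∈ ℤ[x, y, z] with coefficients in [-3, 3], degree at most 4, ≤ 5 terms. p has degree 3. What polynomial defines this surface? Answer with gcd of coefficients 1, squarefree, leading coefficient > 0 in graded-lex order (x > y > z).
3*x*y^2 + 3*y^3 - y*z^2 - 3*x^2 - y^2

(a) The picture has 3 separate pieces. Treating them together as one polynomial.
(b) Degree: a generic line meets the surface in up to 3 points, so deg p = 3.
(c) Checking where it meets the axes: every point of the z-axis in the box is on the surface.
(d) Fitting integer coefficients to these (and the overall shape) gives p.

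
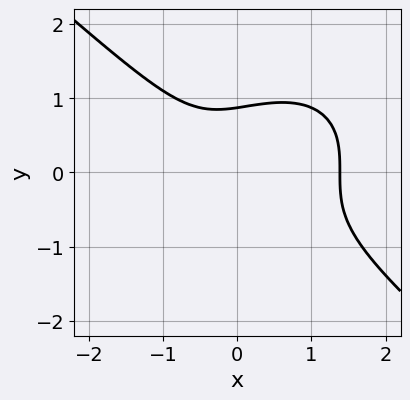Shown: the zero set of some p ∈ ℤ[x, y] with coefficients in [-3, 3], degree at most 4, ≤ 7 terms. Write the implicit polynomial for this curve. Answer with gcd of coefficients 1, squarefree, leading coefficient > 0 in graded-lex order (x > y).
(a) The degree is 3 — a generic line meets the curve in up to 3 points.
(b) Putting this together gives p.

2*x^3 + 3*y^3 - x^2 - x - 2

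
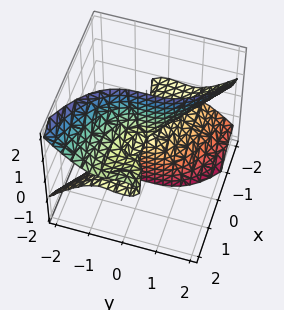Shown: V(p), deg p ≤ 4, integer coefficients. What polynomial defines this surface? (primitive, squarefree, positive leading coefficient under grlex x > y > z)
x^2*z - x*y^2 - 3*x*z^2 - 2*y^3

(a) The degree is 3 — a generic line meets the surface in up to 3 points.
(b) Reading off the gridlines: it crosses the y-axis at the gridline y = 0; every point of the z-axis in the box is on the surface.
(c) These observations pin down the coefficients. Check: (-2, 0, 0) on the x-axis lies on the surface, and p(-2, 0, 0) = 0. ✓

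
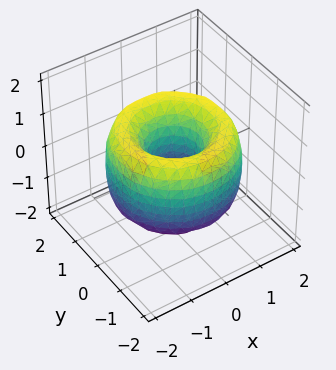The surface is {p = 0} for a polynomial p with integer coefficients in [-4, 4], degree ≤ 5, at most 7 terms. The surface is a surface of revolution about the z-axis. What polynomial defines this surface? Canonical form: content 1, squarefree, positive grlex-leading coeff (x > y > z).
1. deg p = 4. No degree-3 surface has this shape.
2. Symmetries: the surface is invariant under rotation about z: p = q(x² + y², z).
3. From the axis intercepts and sections: a circular section at z = 0 has radius between 0 and 1; no z-intercept at any integer in the box.
4. Together with the visible shape, these determine p as stated.

x^4 + 2*x^2*y^2 + y^4 - 3*x^2 - 3*y^2 + z^2 + 1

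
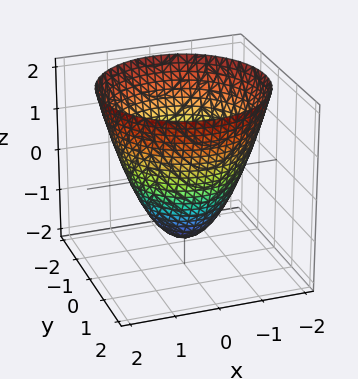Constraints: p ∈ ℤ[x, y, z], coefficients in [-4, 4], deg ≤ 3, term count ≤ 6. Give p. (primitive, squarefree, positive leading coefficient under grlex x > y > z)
2*x^2 + 2*y^2 - 2*z - 3

1. Degree: no degree-1 surface has this shape, so deg p = 2.
2. Symmetry: the z-axis is an axis of rotation, so x and y enter only as x² + y².
3. Checking where it meets the axes: a circular section at z = 2 has radius between 1 and 2.
4. Together with the visible shape, these determine p as stated.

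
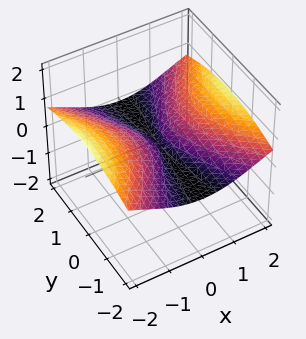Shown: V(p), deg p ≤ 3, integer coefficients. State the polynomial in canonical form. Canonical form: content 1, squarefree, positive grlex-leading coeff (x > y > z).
First, the degree is 3 — the shape is more complex than any degree-2 surface.
Then, checking where it meets the axes: every point of the y-axis in the box is on the surface; it crosses the z-axis at the gridline z = 0.
Finally, solving for integer coefficients yields p as stated.

y^2*z + 3*z^3 - x^2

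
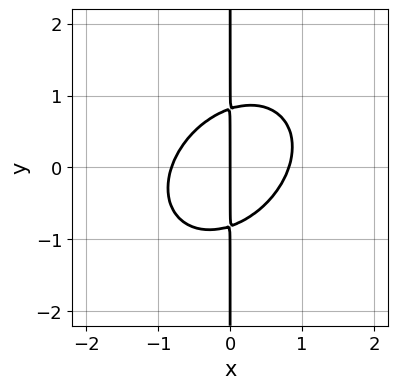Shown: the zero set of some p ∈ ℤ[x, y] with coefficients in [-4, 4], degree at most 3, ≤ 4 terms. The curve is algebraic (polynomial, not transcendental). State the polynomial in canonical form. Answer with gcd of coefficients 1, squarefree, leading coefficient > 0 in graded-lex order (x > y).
3*x^3 - 2*x^2*y + 3*x*y^2 - 2*x

deg p = 3.
From the axis intercepts and sections: it meets the x-axis at x = 0 (among the integer gridlines); every point of the y-axis in the box is on the curve.
The integer polynomial consistent with all of this is the stated p.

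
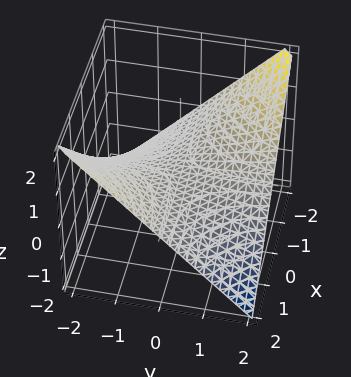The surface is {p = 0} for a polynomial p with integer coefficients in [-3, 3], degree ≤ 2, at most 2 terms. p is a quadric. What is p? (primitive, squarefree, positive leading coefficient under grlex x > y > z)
1. Degree: a hyperbolic paraboloid; a quadric, so deg p = 2.
2. Checking where it meets the axes: the visible y-axis segment lies entirely on the surface; it meets the z-axis at z = 0 (among the integer gridlines).
3. Together with the visible shape, these determine p as stated. Check: (-2, 0, 0) on the x-axis lies on the surface, and p(-2, 0, 0) = 0. ✓

x*y + 2*z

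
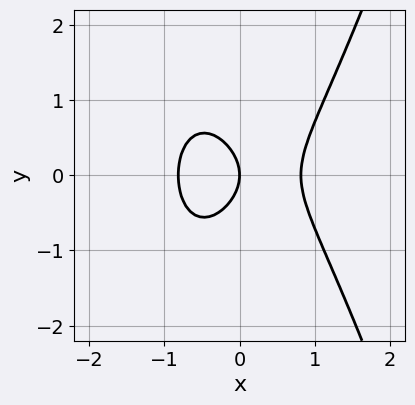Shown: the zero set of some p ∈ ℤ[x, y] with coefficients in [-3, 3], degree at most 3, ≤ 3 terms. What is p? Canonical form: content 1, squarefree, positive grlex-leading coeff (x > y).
1. deg p = 3. A generic line meets the curve in up to 3 points.
2. Symmetries: mirror symmetry y ↦ −y ⇒ only even powers of y.
3. Reading off the gridlines: it meets the x-axis at x = 0 (among the integer gridlines); it meets the y-axis at y = 0 (among the integer gridlines).
4. Assembling these constraints gives the stated polynomial.

3*x^3 - 2*y^2 - 2*x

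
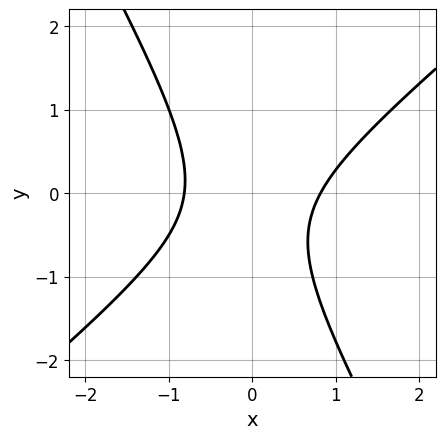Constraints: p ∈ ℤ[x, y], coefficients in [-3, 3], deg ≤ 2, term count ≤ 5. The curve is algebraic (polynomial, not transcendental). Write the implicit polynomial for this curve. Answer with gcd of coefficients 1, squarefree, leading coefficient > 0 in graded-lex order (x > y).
First, deg p = 2. The shape is more complex than any degree-1 curve.
Next, from the visible intercepts: the curve avoids every integer y-axis point in the box.
Finally, together with the visible shape, these determine p as stated.

3*x^2 - 2*x*y - 2*y^2 - y - 2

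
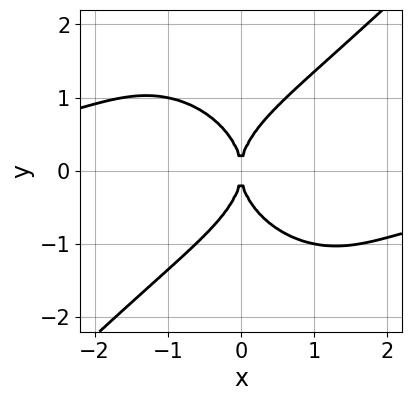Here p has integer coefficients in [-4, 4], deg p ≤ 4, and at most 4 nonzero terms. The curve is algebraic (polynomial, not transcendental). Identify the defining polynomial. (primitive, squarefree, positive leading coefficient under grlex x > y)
First, the degree is 4 — the shape is more complex than any degree-3 curve.
Next, reading off the gridlines: one y-axis crossing is at y = 0; it crosses the x-axis at the gridline x = 0.
Finally, together with the visible shape, these determine p as stated.

x^3*y - y^4 + 2*x^2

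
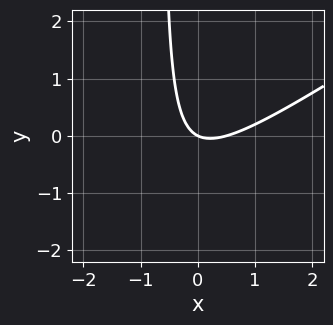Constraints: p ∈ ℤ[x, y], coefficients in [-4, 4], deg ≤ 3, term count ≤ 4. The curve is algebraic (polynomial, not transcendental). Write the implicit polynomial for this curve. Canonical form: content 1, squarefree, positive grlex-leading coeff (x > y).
1. Degree: a generic line meets the curve in up to 2 points, so deg p = 2.
2. From the visible intercepts: one x-axis crossing is at x = 0; one y-axis crossing is at y = 0.
3. Matching integer coefficients to the picture gives p.

2*x^2 - 3*x*y - x - 2*y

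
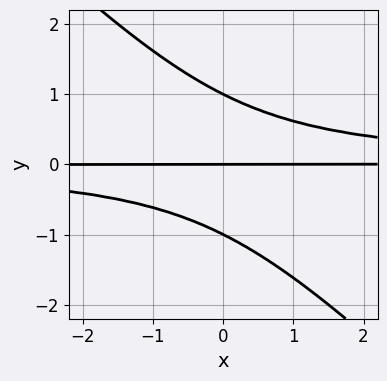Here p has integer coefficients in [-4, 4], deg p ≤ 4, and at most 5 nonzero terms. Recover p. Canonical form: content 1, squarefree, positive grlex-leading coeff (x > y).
x*y^2 + y^3 - y

First, deg p = 3. The shape is more complex than any degree-2 curve.
Next, against the integer gridlines: among the integer gridlines, it crosses the y-axis at y ∈ {-1, 0, 1}; the visible x-axis segment lies entirely on the curve.
Finally, matching integer coefficients to the picture gives p.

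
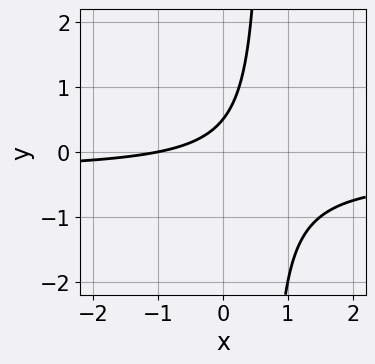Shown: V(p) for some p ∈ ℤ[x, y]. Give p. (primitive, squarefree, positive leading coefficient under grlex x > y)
3*x*y + x - 2*y + 1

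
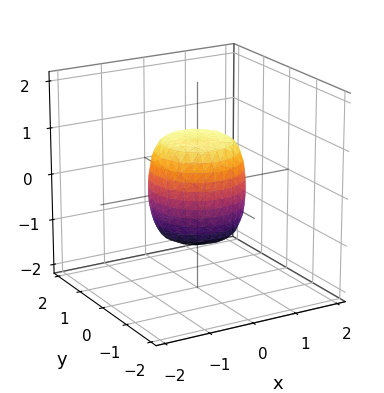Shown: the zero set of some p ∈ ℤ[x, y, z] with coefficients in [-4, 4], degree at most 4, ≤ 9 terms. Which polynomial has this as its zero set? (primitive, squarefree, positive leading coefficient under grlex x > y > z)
First, the degree is 4 — a generic line meets the surface in up to 4 points.
Then, symmetries: the z-axis is an axis of rotation, so x and y enter only as x² + y².
Next, observable constraints: among the integer gridlines, it crosses the z-axis at z ∈ {-1, 1}; a circular section at z = -1 has radius between 0 and 1.
Finally, assembling these constraints gives the stated polynomial. Check: (0, 1, 0) on the y-axis lies on the surface, and p(0, 1, 0) = 0. ✓

2*x^4 + 4*x^2*y^2 + 2*y^4 - x^2 - y^2 + z^2 - 1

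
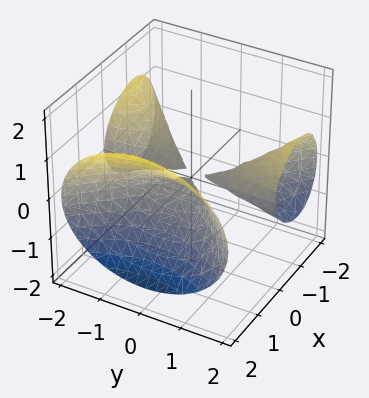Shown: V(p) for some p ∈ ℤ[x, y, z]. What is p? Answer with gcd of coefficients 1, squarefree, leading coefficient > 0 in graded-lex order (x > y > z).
First, there are 3 components.
Next, degree: no degree-2 surface has this shape, so deg p = 3.
Next, checking where it meets the axes: one z-axis crossing is at z = 0; the visible y-axis segment lies entirely on the surface.
Finally, assembling these constraints gives the stated polynomial.

x^3 - x*y^2 - 3*z^2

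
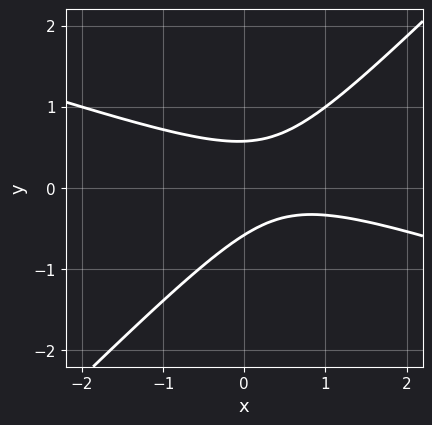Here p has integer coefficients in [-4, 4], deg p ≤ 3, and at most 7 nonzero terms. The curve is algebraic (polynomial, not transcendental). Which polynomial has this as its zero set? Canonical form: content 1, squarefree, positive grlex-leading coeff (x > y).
First, degree: the shape is more complex than any degree-1 curve, so deg p = 2.
Then, checking where it meets the axes: no x-intercept at any integer in the box.
Finally, fitting integer coefficients to these (and the overall shape) gives p.

x^2 + 2*x*y - 3*y^2 - x + 1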